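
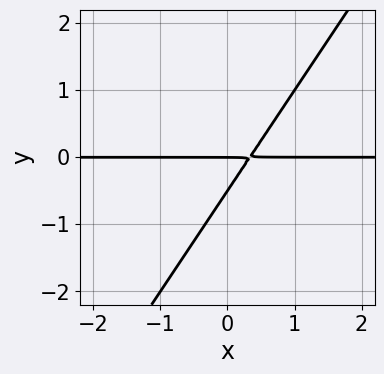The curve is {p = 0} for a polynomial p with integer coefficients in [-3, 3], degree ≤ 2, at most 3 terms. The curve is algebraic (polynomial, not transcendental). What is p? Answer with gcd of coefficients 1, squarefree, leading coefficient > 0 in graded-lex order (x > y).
1. deg p = 2. The shape is more complex than any degree-1 curve.
2. Checking where it meets the axes: it crosses the y-axis at the gridline y = 0; the visible x-axis segment lies entirely on the curve.
3. The integer polynomial consistent with all of this is the stated p.

3*x*y - 2*y^2 - y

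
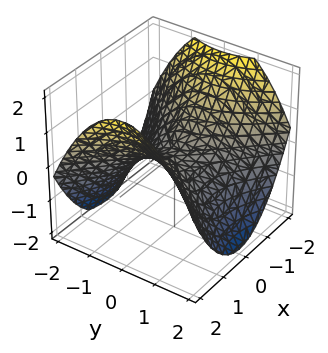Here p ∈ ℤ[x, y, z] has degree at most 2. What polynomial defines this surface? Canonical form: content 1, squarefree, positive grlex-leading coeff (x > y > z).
First, deg p = 2. A hyperbolic paraboloid; a quadric.
Next, symmetries: it's symmetric under y → −y, forcing even powers of y; it's symmetric under x → −x, forcing even powers of x.
Next, from the visible intercepts: one z-axis crossing is at z = 0; it meets the y-axis at y = 0 (among the integer gridlines); it crosses the x-axis at the gridline x = 0.
Finally, the integer polynomial consistent with all of this is the stated p.

x^2 - y^2 - 2*z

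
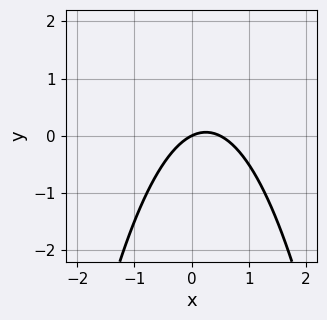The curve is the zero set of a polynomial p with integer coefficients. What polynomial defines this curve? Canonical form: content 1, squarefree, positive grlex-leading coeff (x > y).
2*x^2 - x + 2*y

First, degree: a generic line meets the curve in up to 2 points, so deg p = 2.
Then, from the axis intercepts and sections: it meets the x-axis at x = 0 (among the integer gridlines); one y-axis crossing is at y = 0.
Finally, the integer polynomial consistent with all of this is the stated p.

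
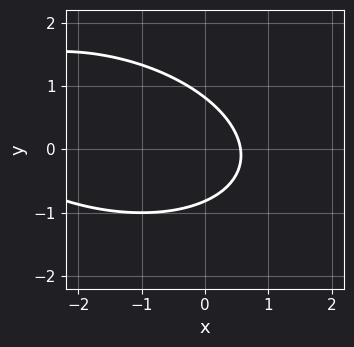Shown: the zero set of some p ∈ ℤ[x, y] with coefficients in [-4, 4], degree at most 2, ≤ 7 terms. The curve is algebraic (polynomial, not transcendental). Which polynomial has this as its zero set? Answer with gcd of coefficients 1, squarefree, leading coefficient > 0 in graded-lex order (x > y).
x^2 + x*y + 3*y^2 + 3*x - 2

First, deg p = 2. The shape is more complex than any degree-1 curve.
Finally, the integer polynomial consistent with all of this is the stated p.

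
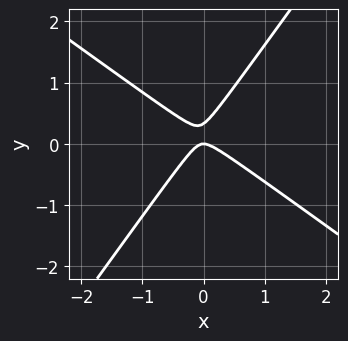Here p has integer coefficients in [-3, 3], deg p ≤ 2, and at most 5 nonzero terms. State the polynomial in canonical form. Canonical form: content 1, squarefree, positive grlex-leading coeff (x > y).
The degree is 2 — no degree-1 curve has this shape.
From the axis intercepts and sections: it crosses the y-axis at the gridline y = 0; it meets the x-axis at x = 0 (among the integer gridlines).
Putting this together gives p.

3*x^2 + 2*x*y - 3*y^2 + y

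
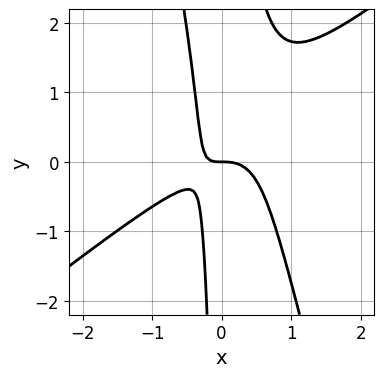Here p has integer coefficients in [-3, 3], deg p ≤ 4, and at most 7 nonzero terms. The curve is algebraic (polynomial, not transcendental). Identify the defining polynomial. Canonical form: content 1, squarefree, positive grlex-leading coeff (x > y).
3*x^3 - 3*x^2*y - x*y^2 + 2*x*y + y

1. deg p = 3. The shape is more complex than any degree-2 curve.
2. Checking where it meets the axes: it meets the x-axis at x = 0 (among the integer gridlines); it meets the y-axis at y = 0 (among the integer gridlines).
3. These observations pin down the coefficients.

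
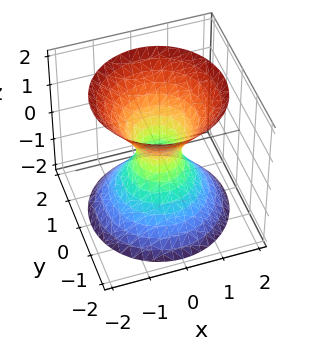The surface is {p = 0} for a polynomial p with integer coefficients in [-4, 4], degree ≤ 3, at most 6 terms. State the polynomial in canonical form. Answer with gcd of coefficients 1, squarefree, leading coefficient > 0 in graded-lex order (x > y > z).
First, degree: an hourglass — one-sheet hyperboloid; a quadric, so deg p = 2.
Next, symmetries: mirror symmetry z ↦ −z ⇒ only even powers of z; the surface is invariant under rotation about z: p = q(x² + y², z).
Next, checking where it meets the axes: no z-intercept at any integer in the box; a circular section at z = -1 has radius exactly 1.
Finally, solving for integer coefficients yields p as stated.

3*x^2 + 3*y^2 - 2*z^2 - 1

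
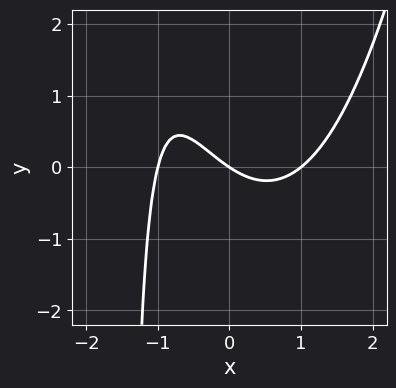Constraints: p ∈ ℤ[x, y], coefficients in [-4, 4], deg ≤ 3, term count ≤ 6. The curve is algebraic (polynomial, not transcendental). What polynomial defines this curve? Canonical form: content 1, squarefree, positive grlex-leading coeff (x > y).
2*x^3 - 2*x*y - 2*x - 3*y

The degree is 3 — the shape is more complex than any degree-2 curve.
Reading off the gridlines: among the integer gridlines, it crosses the x-axis at x ∈ {-1, 0, 1}; it meets the y-axis at y = 0 (among the integer gridlines).
Together with the visible shape, these determine p as stated.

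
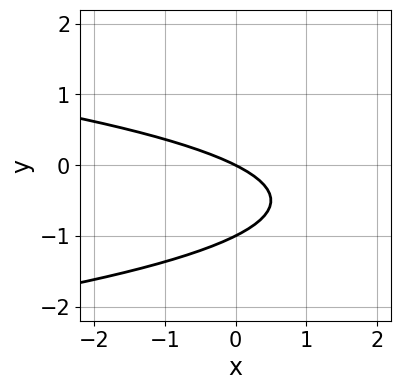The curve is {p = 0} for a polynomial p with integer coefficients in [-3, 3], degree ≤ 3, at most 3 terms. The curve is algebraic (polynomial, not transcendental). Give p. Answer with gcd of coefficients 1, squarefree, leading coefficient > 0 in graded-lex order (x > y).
The degree is 2 — no degree-1 curve has this shape.
Observable constraints: one x-axis crossing is at x = 0; the y-axis gridline crossings are at y ∈ {-1, 0}.
Assembling these constraints gives the stated polynomial.

2*y^2 + x + 2*y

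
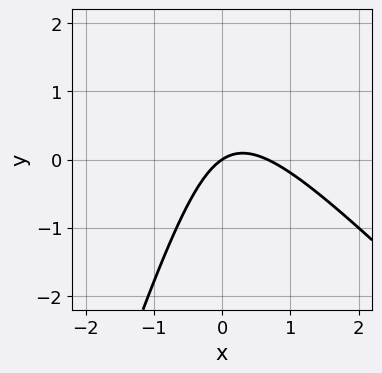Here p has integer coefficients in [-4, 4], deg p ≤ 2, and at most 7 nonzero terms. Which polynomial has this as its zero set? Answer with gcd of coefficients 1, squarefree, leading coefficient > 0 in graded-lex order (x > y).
3*x^2 + 2*x*y - y^2 - 2*x + 3*y

(a) The degree is 2 — no degree-1 curve has this shape.
(b) From the axis intercepts and sections: it crosses the x-axis at the gridline x = 0; it crosses the y-axis at the gridline y = 0.
(c) The integer polynomial consistent with all of this is the stated p.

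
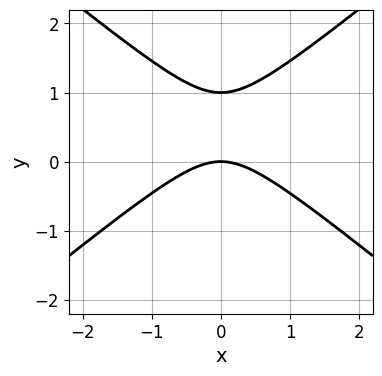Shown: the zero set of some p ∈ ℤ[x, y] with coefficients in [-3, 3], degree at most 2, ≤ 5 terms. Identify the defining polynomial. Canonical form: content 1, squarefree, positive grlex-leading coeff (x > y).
1. deg p = 2.
2. Symmetries: mirror symmetry x ↦ −x ⇒ only even powers of x.
3. Checking where it meets the axes: it meets the x-axis at x = 0 (among the integer gridlines); the y-axis gridline crossings are at y ∈ {0, 1}.
4. These observations pin down the coefficients.

2*x^2 - 3*y^2 + 3*y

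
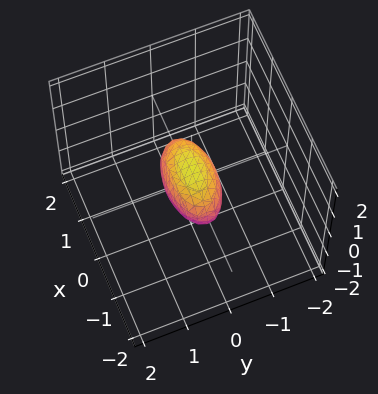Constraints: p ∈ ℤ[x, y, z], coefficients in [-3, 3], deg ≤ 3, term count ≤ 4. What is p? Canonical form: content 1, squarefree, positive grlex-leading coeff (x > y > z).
x^2 + 3*y^2 + 2*z^2 - 1

Degree: a closed, bounded, convex surface; a quadric, so deg p = 2.
Symmetries: it's symmetric under y → −y, forcing even powers of y; mirror symmetry z ↦ −z ⇒ only even powers of z; mirror symmetry x ↦ −x ⇒ only even powers of x.
Against the integer gridlines: among the integer gridlines, it crosses the x-axis at x ∈ {-1, 1}.
Solving for integer coefficients yields p as stated.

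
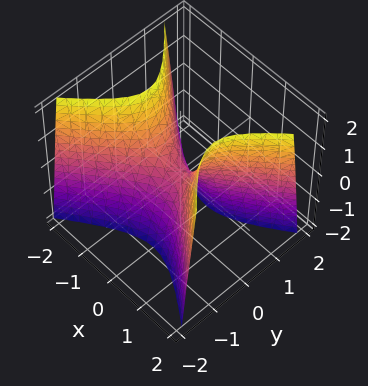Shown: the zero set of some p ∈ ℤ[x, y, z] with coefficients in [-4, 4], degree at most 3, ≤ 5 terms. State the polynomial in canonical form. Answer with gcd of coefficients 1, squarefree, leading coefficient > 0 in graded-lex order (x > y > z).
2*x^2 - 3*y^2 - z

First, degree: a saddle surface; a quadric, so deg p = 2.
Then, symmetries: it's symmetric under x → −x, forcing even powers of x; mirror symmetry y ↦ −y ⇒ only even powers of y.
Then, from the axis intercepts and sections: it crosses the z-axis at the gridline z = 0; it meets the y-axis at y = 0 (among the integer gridlines).
Finally, fitting integer coefficients to these (and the overall shape) gives p.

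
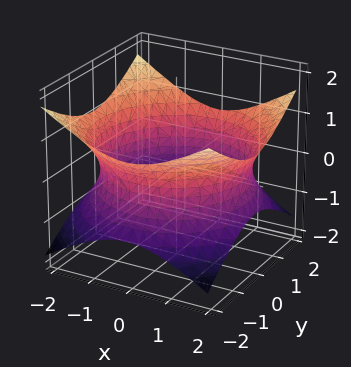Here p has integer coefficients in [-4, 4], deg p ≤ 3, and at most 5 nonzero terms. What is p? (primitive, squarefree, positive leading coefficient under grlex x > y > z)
(a) deg p = 2.
(b) Symmetries: mirror symmetry z ↦ −z ⇒ only even powers of z; every cross-section ⟂ z is a circle, so x, y appear only via x² + y².
(c) Checking where it meets the axes: it misses every integer gridline on the z-axis; a circular section at z = 0 has radius between 1 and 2.
(d) These observations pin down the coefficients.

x^2 + y^2 - 2*z^2 - 3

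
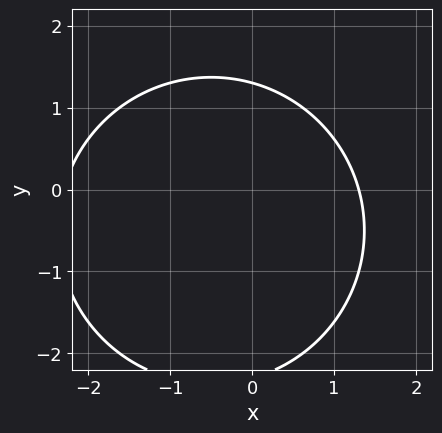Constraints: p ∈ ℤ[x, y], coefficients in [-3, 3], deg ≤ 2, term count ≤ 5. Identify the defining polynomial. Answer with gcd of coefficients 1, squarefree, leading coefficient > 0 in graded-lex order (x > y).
deg p = 2. No degree-1 curve has this shape.
Solving for integer coefficients yields p as stated.

x^2 + y^2 + x + y - 3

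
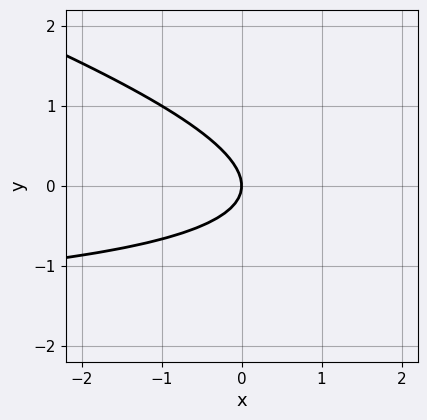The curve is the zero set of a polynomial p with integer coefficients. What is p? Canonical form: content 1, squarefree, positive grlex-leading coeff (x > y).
1. deg p = 2.
2. Observable constraints: it meets the y-axis at y = 0 (among the integer gridlines); one x-axis crossing is at x = 0.
3. Solving for integer coefficients yields p as stated.

x*y + 3*y^2 + 2*x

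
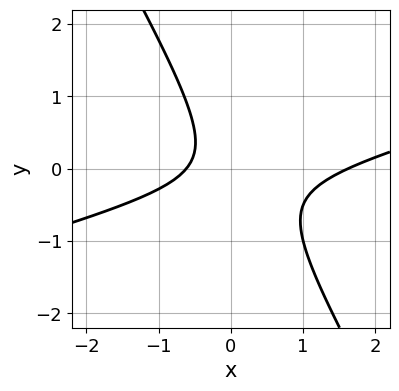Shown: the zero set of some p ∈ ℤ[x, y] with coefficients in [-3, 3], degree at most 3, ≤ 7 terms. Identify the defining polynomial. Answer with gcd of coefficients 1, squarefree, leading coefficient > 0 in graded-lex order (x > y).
x^2 - 3*x*y - 2*y^2 - x - 1

(a) Degree: no degree-1 curve has this shape, so deg p = 2.
(b) Checking where it meets the axes: the curve avoids every integer y-axis point in the box.
(c) Fitting integer coefficients to these (and the overall shape) gives p.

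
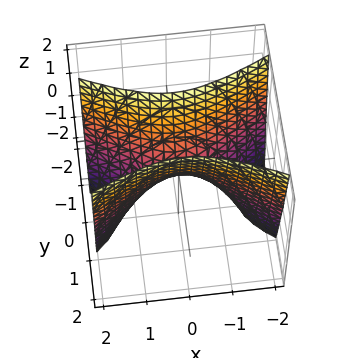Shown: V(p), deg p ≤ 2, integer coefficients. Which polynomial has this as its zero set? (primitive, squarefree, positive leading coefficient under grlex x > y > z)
x^2 - 3*y^2 + z

(a) Degree: a hyperbolic paraboloid; a quadric, so deg p = 2.
(b) Symmetries: it's symmetric under x → −x, forcing even powers of x; the y ↦ −y reflection is a symmetry, so y appears only in even powers.
(c) Reading off the gridlines: one x-axis crossing is at x = 0; it crosses the y-axis at the gridline y = 0.
(d) These observations pin down the coefficients.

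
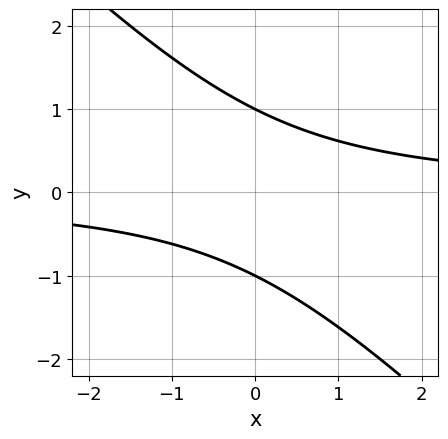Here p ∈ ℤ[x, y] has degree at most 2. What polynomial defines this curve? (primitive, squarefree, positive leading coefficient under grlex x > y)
x*y + y^2 - 1

First, deg p = 2.
Next, from the visible intercepts: no x-intercept at any integer in the box; among the integer gridlines, it crosses the y-axis at y ∈ {-1, 1}.
Finally, fitting integer coefficients to these (and the overall shape) gives p.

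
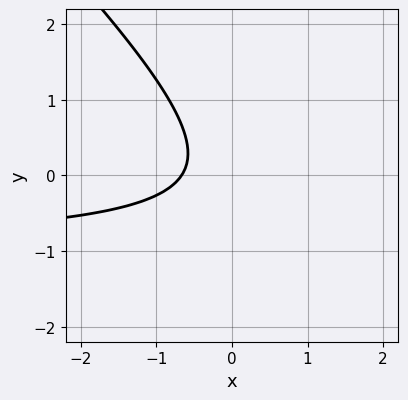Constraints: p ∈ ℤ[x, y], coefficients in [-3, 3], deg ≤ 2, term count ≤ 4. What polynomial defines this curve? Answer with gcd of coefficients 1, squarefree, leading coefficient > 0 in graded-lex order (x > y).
3*x*y + 3*y^2 + 3*x + 2

The degree is 2 — the shape is more complex than any degree-1 curve.
From the visible intercepts: it misses every integer gridline on the y-axis.
Solving for integer coefficients yields p as stated.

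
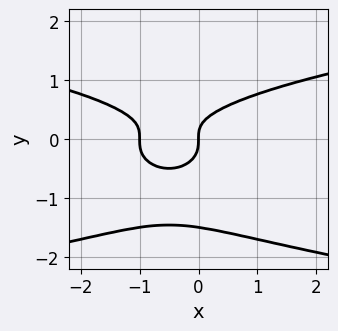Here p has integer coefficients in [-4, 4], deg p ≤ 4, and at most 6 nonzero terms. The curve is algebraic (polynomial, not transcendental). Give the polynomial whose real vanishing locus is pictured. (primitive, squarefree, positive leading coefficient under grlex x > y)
2*y^4 + 3*y^3 - x^2 - x

First, the degree is 4 — a generic line meets the curve in up to 4 points.
Next, observable constraints: it crosses the y-axis at the gridline y = 0; the x-axis gridline crossings are at x ∈ {-1, 0}.
Finally, fitting integer coefficients to these (and the overall shape) gives p.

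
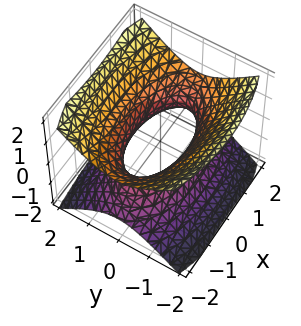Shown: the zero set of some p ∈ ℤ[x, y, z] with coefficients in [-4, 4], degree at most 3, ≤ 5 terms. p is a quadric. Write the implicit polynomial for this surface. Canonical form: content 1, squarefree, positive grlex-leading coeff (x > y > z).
x^2 + 3*y^2 - 3*z^2 - 2

(a) The degree is 2 — an hourglass — one-sheet hyperboloid; a quadric.
(b) Symmetries: the z ↦ −z reflection is a symmetry, so z appears only in even powers; it's symmetric under x → −x, forcing even powers of x; it's symmetric under y → −y, forcing even powers of y.
(c) Against the integer gridlines: no z-intercept at any integer in the box.
(d) These observations pin down the coefficients.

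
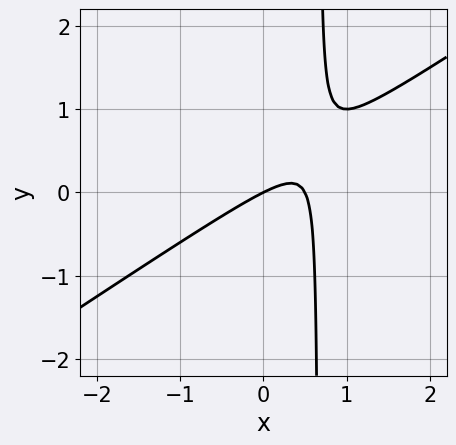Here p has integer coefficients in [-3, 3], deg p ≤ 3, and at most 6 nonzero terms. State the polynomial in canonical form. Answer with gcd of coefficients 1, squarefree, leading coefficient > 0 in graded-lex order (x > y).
2*x^2 - 3*x*y - x + 2*y

First, degree: no degree-1 curve has this shape, so deg p = 2.
Next, from the axis intercepts and sections: one y-axis crossing is at y = 0; it crosses the x-axis at the gridline x = 0.
Finally, these observations pin down the coefficients.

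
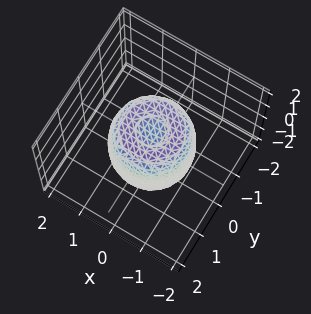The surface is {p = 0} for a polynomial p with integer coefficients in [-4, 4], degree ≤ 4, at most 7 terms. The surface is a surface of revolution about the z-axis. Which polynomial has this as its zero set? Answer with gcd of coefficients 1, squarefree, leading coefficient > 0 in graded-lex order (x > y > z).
2*x^4 + 4*x^2*y^2 + 2*y^4 - 2*x^2 - 2*y^2 + z^2 - 1

Degree: no degree-3 surface has this shape, so deg p = 4.
Symmetries: every cross-section ⟂ z is a circle, so x, y appear only via x² + y².
Reading off the gridlines: a circular section at z = 1 has radius exactly 1; the z-axis gridline crossings are at z ∈ {-1, 1}.
Solving for integer coefficients yields p as stated.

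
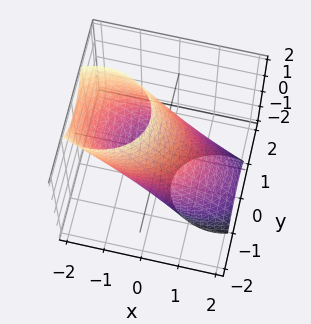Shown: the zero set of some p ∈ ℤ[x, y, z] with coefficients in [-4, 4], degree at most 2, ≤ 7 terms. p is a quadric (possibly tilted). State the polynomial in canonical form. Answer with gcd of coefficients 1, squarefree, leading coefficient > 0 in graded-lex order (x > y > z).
First, deg p = 2.
Next, checking where it meets the axes: the y-axis gridline crossings are at y ∈ {-1, 1}.
Finally, the integer polynomial consistent with all of this is the stated p.

2*x^2 + 3*x*z + 3*y^2 + z^2 - 3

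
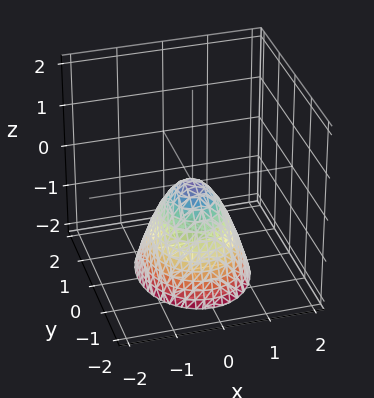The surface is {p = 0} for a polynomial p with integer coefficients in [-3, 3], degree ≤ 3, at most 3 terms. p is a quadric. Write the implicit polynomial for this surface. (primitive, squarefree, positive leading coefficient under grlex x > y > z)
(a) The degree is 2 — a single bowl opening along one axis; a quadric.
(b) Symmetries: the y ↦ −y reflection is a symmetry, so y appears only in even powers; it's symmetric under x → −x, forcing even powers of x.
(c) Against the integer gridlines: it meets the z-axis at z = 0 (among the integer gridlines); one y-axis crossing is at y = 0.
(d) Together with the visible shape, these determine p as stated.

3*x^2 + 2*y^2 + 2*z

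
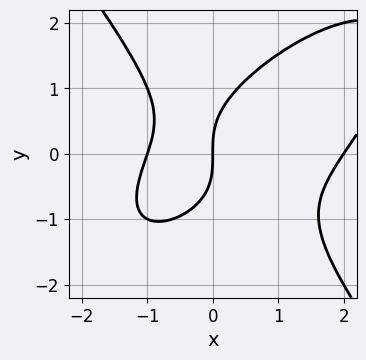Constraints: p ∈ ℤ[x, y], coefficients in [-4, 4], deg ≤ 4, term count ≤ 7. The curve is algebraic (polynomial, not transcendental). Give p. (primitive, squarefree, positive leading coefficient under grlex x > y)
First, degree: a generic line meets the curve in up to 3 points, so deg p = 3.
Next, checking where it meets the axes: one y-axis crossing is at y = 0; the x-axis gridline crossings are at x ∈ {-1, 0, 2}.
Finally, the integer polynomial consistent with all of this is the stated p.

x^3 - x^2*y + y^3 - x^2 - 2*x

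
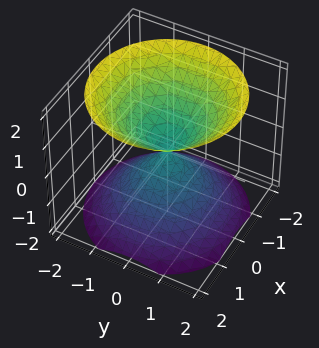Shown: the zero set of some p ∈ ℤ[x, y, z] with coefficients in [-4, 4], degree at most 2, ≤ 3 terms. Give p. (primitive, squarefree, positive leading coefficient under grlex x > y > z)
I count 2 distinct pieces.
The degree is 2 — a double cone through the origin; a quadric.
Symmetries: mirror symmetry z ↦ −z ⇒ only even powers of z; every cross-section ⟂ z is a circle, so x, y appear only via x² + y².
From the axis intercepts and sections: it meets the y-axis at y = 0 (among the integer gridlines); one z-axis crossing is at z = 0; it meets the x-axis at x = 0 (among the integer gridlines); a circular section at z = -1 has radius exactly 1.
These observations pin down the coefficients.

x^2 + y^2 - z^2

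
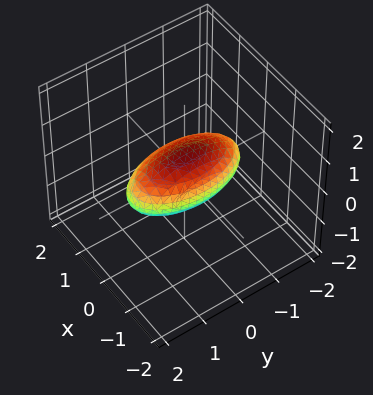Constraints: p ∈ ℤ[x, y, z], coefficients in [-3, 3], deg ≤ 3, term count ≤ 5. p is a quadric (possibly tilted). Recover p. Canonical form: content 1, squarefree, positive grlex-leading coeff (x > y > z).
First, the degree is 2 — the shape is more complex than any degree-1 surface.
Finally, solving for integer coefficients yields p as stated.

3*x^2 + x*z + y^2 + 3*z^2 - 2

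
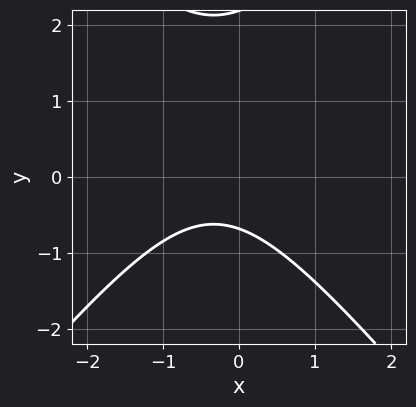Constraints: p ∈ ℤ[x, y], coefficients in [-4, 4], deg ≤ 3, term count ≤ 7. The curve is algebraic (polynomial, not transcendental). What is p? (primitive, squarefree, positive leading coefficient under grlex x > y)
First, degree: the shape is more complex than any degree-1 curve, so deg p = 2.
Next, from the visible intercepts: no x-intercept at any integer in the box.
Finally, matching integer coefficients to the picture gives p.

3*x^2 - 2*y^2 + 2*x + 3*y + 3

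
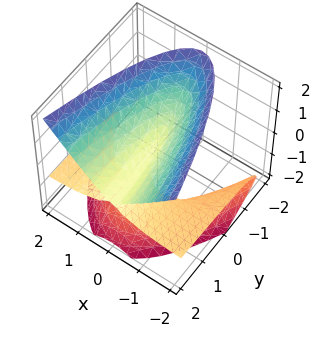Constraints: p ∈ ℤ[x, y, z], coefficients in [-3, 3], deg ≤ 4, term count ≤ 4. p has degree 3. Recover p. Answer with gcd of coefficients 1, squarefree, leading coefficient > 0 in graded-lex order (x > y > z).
The degree is 3 — a generic line meets the surface in up to 3 points.
Observable constraints: one x-axis crossing is at x = 0; the visible y-axis segment lies entirely on the surface.
Fitting integer coefficients to these (and the overall shape) gives p.

3*x^2*z - 2*y*z^2 - 2*z^3 + 2*x^2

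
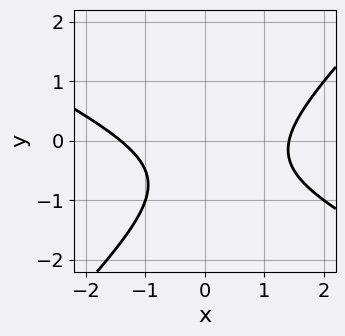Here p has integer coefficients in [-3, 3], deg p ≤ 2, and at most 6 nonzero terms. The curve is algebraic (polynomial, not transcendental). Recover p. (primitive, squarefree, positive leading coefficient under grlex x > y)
x^2 + x*y - 2*y^2 - 2*y - 2

(a) Degree: a generic line meets the curve in up to 2 points, so deg p = 2.
(b) Observable constraints: it misses every integer gridline on the y-axis.
(c) Matching integer coefficients to the picture gives p.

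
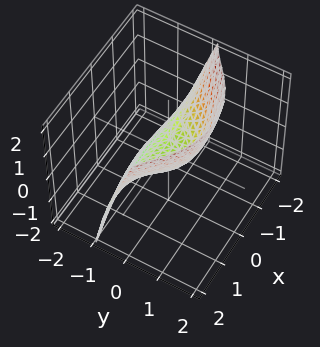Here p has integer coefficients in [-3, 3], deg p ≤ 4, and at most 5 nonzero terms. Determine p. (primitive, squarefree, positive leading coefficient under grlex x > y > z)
2*x^2*y + 3*y^3 + x^2 - 3*z

First, deg p = 3. A generic line meets the surface in up to 3 points.
Next, observable constraints: it meets the y-axis at y = 0 (among the integer gridlines); one x-axis crossing is at x = 0; one z-axis crossing is at z = 0.
Finally, solving for integer coefficients yields p as stated.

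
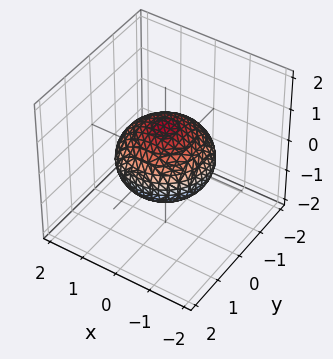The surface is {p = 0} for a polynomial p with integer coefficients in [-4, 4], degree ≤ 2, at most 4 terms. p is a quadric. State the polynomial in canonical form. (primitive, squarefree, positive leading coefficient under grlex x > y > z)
2*x^2 + 2*y^2 + 3*z^2 - 3

(a) The degree is 2 — bounded and convex; a quadric.
(b) By symmetry, the surface is invariant under rotation about z: p = q(x² + y², z); mirror symmetry z ↦ −z ⇒ only even powers of z.
(c) From the axis intercepts and sections: a circular section at z = 0 has radius between 1 and 2; the z-axis gridline crossings are at z ∈ {-1, 1}.
(d) Solving for integer coefficients yields p as stated.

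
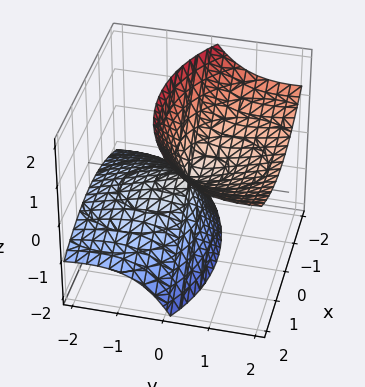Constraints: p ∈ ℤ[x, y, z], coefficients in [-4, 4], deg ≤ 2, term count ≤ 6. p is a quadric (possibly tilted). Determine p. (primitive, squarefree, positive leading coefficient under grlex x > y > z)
First, the degree is 2 — the shape is more complex than any degree-1 surface.
Next, against the integer gridlines: it crosses the z-axis at the gridline z = 0; it meets the x-axis at x = 0 (among the integer gridlines); it meets the y-axis at y = 0 (among the integer gridlines).
Finally, matching integer coefficients to the picture gives p.

x^2 + y^2 - 3*y*z - z^2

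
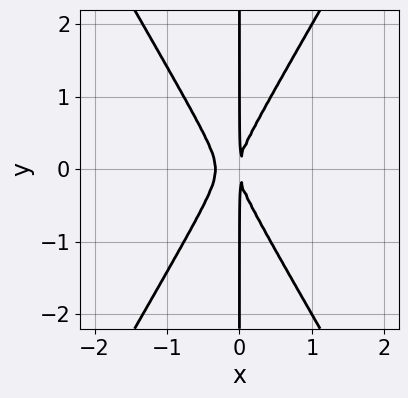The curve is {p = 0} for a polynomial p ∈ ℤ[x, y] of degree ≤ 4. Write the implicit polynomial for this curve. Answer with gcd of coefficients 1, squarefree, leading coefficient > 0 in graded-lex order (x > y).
3*x^3 - x*y^2 + x^2

1. deg p = 3. The shape is more complex than any degree-2 curve.
2. Symmetries: the y ↦ −y reflection is a symmetry, so y appears only in even powers.
3. Checking where it meets the axes: the visible y-axis segment lies entirely on the curve.
4. The integer polynomial consistent with all of this is the stated p.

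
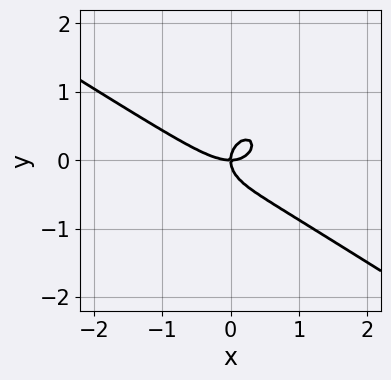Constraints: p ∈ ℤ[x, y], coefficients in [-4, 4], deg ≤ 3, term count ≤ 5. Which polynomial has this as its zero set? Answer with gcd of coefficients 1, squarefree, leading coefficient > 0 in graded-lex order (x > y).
Degree: the shape is more complex than any degree-2 curve, so deg p = 3.
Reading off the gridlines: it meets the x-axis at x = 0 (among the integer gridlines); it meets the y-axis at y = 0 (among the integer gridlines).
Assembling these constraints gives the stated polynomial.

2*x^3 + 2*x^2*y + 3*y^3 - 2*x*y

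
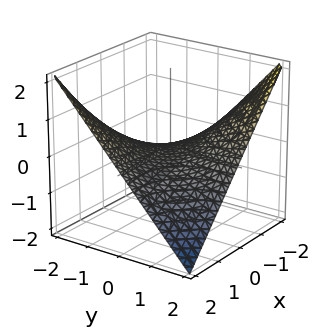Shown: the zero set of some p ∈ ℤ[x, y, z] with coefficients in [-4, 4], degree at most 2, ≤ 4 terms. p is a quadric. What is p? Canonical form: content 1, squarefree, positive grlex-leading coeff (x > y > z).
x*y + 2*z

Degree: a hyperbolic paraboloid; a quadric, so deg p = 2.
Against the integer gridlines: it meets the z-axis at z = 0 (among the integer gridlines); every point of the y-axis in the box is on the surface; the visible x-axis segment lies entirely on the surface.
Solving for integer coefficients yields p as stated.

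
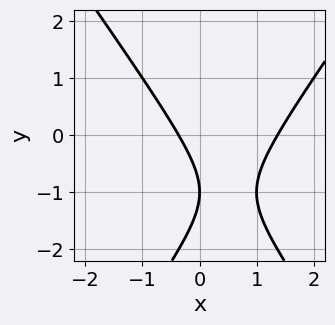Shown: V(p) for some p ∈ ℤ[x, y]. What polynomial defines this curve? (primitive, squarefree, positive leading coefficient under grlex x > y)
2*x^2 - y^2 - 2*x - 2*y - 1

The degree is 2 — no degree-1 curve has this shape.
Checking where it meets the axes: it meets the y-axis at y = -1 (among the integer gridlines).
Matching integer coefficients to the picture gives p.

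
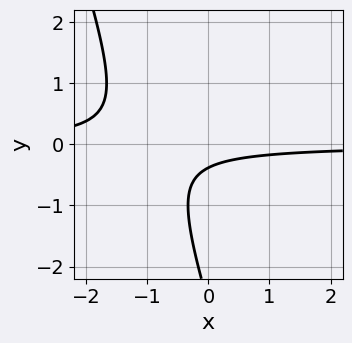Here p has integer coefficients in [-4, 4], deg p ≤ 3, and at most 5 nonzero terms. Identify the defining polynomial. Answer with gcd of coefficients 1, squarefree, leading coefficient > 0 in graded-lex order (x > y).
First, degree: no degree-1 curve has this shape, so deg p = 2.
Next, against the integer gridlines: the curve avoids every integer x-axis point in the box.
Finally, matching integer coefficients to the picture gives p.

3*x*y + y^2 + 3*y + 1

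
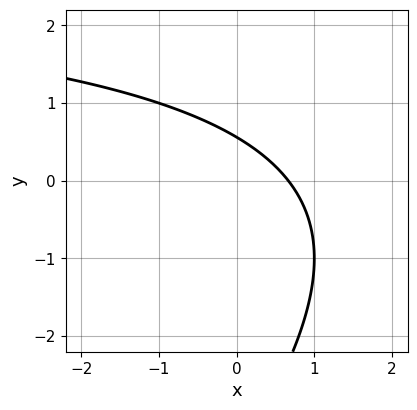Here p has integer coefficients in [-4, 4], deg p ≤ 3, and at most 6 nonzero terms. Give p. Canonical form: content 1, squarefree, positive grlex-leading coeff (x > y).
x*y - y^2 - 3*x - 3*y + 2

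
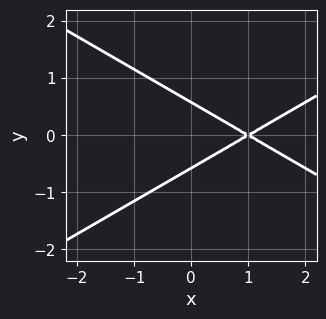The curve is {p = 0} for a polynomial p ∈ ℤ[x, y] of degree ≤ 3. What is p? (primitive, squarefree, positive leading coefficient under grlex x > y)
First, deg p = 2.
Then, symmetries: the y ↦ −y reflection is a symmetry, so y appears only in even powers.
Then, from the axis intercepts and sections: one x-axis crossing is at x = 1.
Finally, the integer polynomial consistent with all of this is the stated p.

x^2 - 3*y^2 - 2*x + 1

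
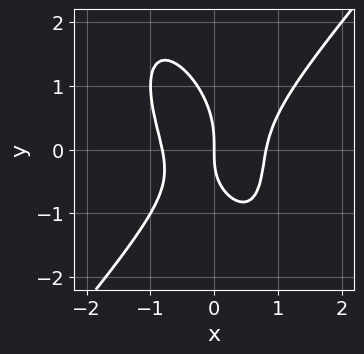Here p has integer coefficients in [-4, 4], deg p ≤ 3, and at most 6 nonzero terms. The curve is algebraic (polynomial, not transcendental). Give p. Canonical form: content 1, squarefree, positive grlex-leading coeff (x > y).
3*x^3 - x*y^2 - y^3 - x*y - 2*x

1. deg p = 3. The shape is more complex than any degree-2 curve.
2. From the axis intercepts and sections: it meets the x-axis at x = 0 (among the integer gridlines); one y-axis crossing is at y = 0.
3. These observations pin down the coefficients.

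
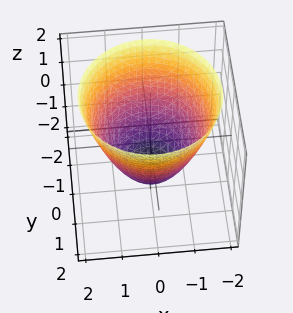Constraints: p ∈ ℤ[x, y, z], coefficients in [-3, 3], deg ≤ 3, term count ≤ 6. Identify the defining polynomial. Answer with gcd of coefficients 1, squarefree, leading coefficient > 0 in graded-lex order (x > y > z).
First, the degree is 2 — no degree-1 surface has this shape.
Next, symmetries: rotational symmetry about the z-axis ⇒ p depends on x, y only through x² + y².
Then, reading off the gridlines: a circular section at z = 0 has radius between 1 and 2.
Finally, putting this together gives p.

2*x^2 + 2*y^2 - 2*z - 3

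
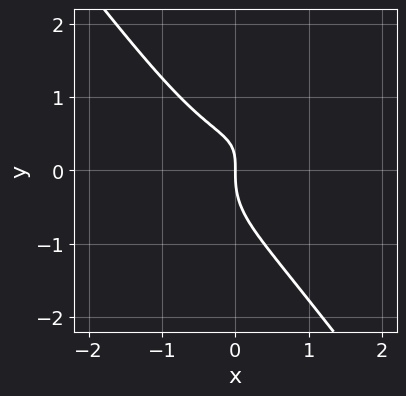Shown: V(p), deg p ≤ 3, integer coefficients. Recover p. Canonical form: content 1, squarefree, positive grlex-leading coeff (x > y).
1. deg p = 3. The shape is more complex than any degree-2 curve.
2. From the visible intercepts: it crosses the y-axis at the gridline y = 0; it meets the x-axis at x = 0 (among the integer gridlines).
3. The integer polynomial consistent with all of this is the stated p.

x^3 - x^2*y + y^3 - x*y + x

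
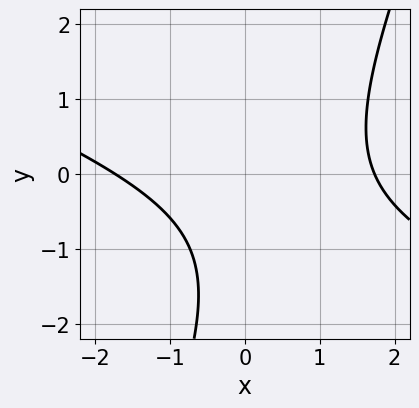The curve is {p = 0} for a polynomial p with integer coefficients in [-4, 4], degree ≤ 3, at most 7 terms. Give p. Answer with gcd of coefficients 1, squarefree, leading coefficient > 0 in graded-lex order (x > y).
x^2 + 2*x*y - y^2 - 2*y - 3

1. Degree: no degree-1 curve has this shape, so deg p = 2.
2. Against the integer gridlines: it misses every integer gridline on the y-axis.
3. Matching integer coefficients to the picture gives p.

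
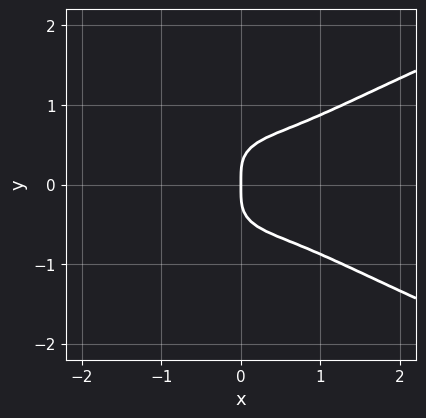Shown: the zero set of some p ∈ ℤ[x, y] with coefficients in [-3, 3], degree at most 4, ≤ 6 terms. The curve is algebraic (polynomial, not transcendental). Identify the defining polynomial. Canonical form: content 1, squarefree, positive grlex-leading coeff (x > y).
3*y^4 - x^3 - x*y^2 + x^2 - x

Degree: no degree-3 curve has this shape, so deg p = 4.
Symmetries: the y ↦ −y reflection is a symmetry, so y appears only in even powers.
Against the integer gridlines: one x-axis crossing is at x = 0; it meets the y-axis at y = 0 (among the integer gridlines).
Matching integer coefficients to the picture gives p.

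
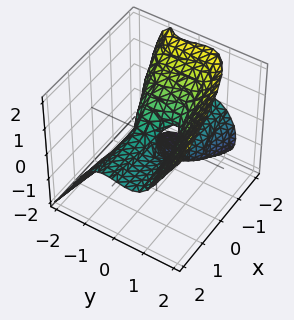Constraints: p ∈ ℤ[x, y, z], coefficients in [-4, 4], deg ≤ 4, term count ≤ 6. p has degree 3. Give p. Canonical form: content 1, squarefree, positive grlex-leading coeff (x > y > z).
First, degree: no degree-2 surface has this shape, so deg p = 3.
Then, observable constraints: one z-axis crossing is at z = 0; one y-axis crossing is at y = 0.
Finally, together with the visible shape, these determine p as stated. Check: (-1, 0, 0) on the x-axis lies on the surface, and p(-1, 0, 0) = 0. ✓

2*y^3 - z^3 - 2*x*z - y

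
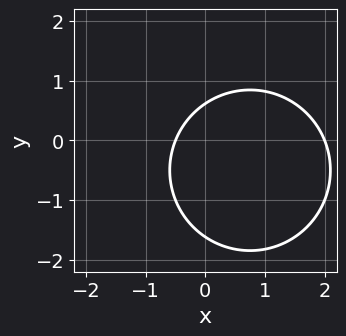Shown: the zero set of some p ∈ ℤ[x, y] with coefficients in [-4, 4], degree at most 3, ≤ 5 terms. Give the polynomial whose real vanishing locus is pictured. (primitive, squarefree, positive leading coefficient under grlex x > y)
First, the degree is 2 — a generic line meets the curve in up to 2 points.
Then, checking where it meets the axes: it crosses the x-axis at the gridline x = 2.
Finally, putting this together gives p.

2*x^2 + 2*y^2 - 3*x + 2*y - 2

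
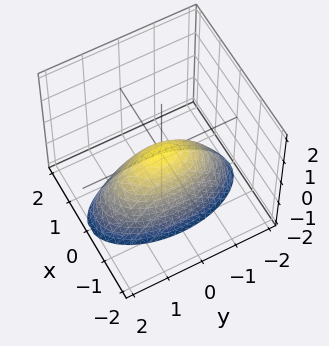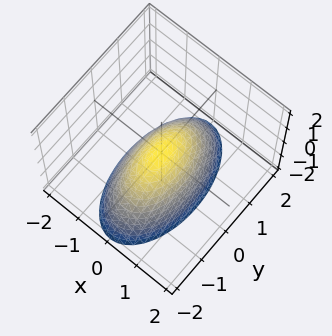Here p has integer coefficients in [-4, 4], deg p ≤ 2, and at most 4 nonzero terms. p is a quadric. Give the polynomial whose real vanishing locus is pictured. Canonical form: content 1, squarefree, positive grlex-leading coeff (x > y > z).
1. The degree is 2 — a single bowl opening along one axis; a quadric.
2. Symmetries: the y ↦ −y reflection is a symmetry, so y appears only in even powers; it's symmetric under x → −x, forcing even powers of x.
3. Against the integer gridlines: it meets the x-axis at x = 0 (among the integer gridlines); it crosses the y-axis at the gridline y = 0.
4. Matching integer coefficients to the picture gives p.

3*x^2 + y^2 + 2*z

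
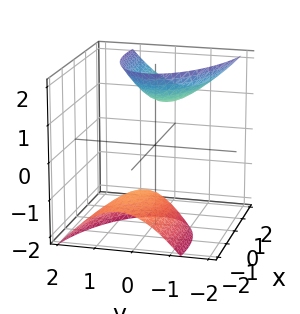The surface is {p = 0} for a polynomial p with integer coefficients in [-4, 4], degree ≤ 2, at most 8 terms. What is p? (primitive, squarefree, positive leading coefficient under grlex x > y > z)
x^2 + x*y - 2*x*z + 3*y^2 - z^2 + 2

1. There are 2 components.
2. Degree: a generic line meets the surface in up to 2 points, so deg p = 2.
3. From the axis intercepts and sections: the surface avoids every integer y-axis point in the box; no x-intercept at any integer in the box.
4. Together with the visible shape, these determine p as stated.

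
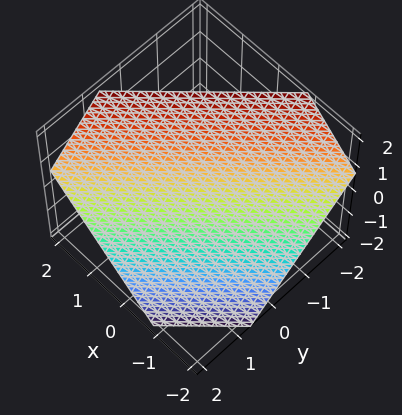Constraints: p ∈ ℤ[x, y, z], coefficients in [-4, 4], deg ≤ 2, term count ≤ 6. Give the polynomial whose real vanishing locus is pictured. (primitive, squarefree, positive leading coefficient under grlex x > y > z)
3*x - 3*y - 3*z + 2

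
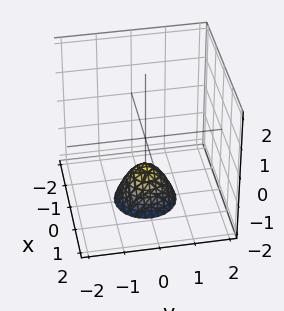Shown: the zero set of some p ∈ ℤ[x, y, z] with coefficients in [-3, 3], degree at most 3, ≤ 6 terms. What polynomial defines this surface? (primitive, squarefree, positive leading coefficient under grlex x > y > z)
3*x^2 + 3*y^2 + 2*z + 2

1. The degree is 2 — the shape is more complex than any degree-1 surface.
2. By symmetry, the z-axis is an axis of rotation, so x and y enter only as x² + y².
3. Reading off the gridlines: the surface avoids every integer x-axis point in the box; it meets the z-axis at z = -1 (among the integer gridlines); a circular section at z = -2 has radius between 0 and 1.
4. Fitting integer coefficients to these (and the overall shape) gives p.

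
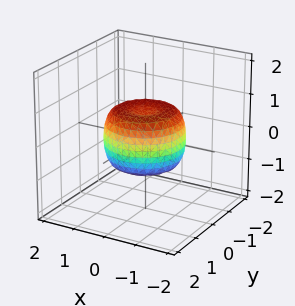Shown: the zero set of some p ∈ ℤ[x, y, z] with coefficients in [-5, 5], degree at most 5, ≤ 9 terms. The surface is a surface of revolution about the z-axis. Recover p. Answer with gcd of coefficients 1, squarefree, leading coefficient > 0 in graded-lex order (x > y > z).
The degree is 4 — the shape is more complex than any degree-3 surface.
Symmetry: the surface is invariant under rotation about z: p = q(x² + y², z).
Checking where it meets the axes: a circular section at z = 0 has radius between 1 and 2.
Matching integer coefficients to the picture gives p.

2*x^4 + 4*x^2*y^2 + 2*y^4 - 2*x^2 - 2*y^2 + 2*z^2 - 1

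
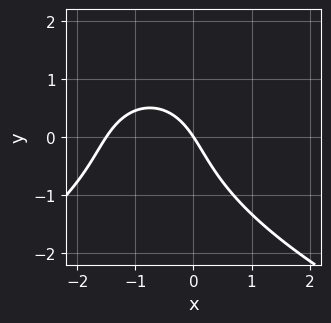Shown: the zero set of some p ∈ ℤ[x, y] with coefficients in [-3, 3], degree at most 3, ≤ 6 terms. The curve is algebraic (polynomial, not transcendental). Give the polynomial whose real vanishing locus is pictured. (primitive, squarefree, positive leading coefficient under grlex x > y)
y^3 + 2*x^2 + 3*x + 2*y

1. deg p = 3.
2. From the axis intercepts and sections: one y-axis crossing is at y = 0; it crosses the x-axis at the gridline x = 0.
3. Solving for integer coefficients yields p as stated.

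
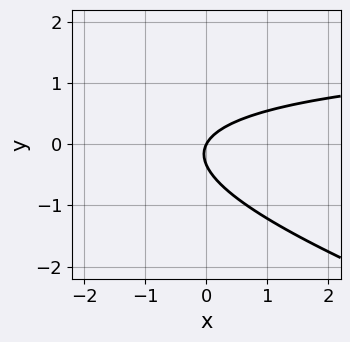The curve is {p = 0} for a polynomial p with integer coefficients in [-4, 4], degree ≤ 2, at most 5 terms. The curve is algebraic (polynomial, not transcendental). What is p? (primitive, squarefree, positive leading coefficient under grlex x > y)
x*y + 3*y^2 - 2*x + y

First, the degree is 2 — the shape is more complex than any degree-1 curve.
Next, from the axis intercepts and sections: it crosses the y-axis at the gridline y = 0; one x-axis crossing is at x = 0.
Finally, solving for integer coefficients yields p as stated.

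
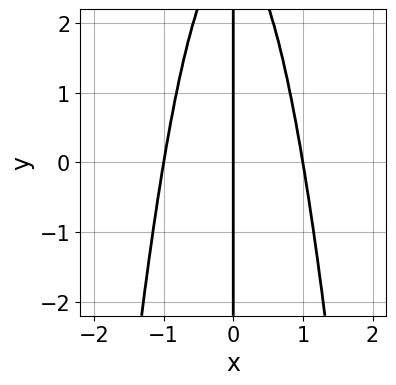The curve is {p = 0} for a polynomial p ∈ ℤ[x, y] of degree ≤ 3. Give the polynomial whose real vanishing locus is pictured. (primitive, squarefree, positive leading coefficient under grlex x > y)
3*x^3 + x*y - 3*x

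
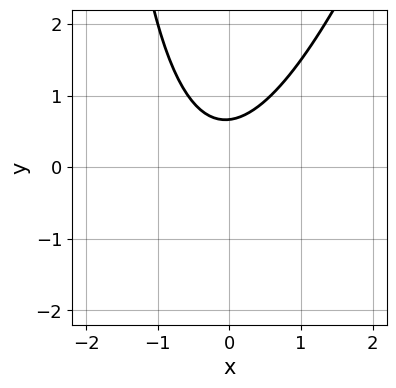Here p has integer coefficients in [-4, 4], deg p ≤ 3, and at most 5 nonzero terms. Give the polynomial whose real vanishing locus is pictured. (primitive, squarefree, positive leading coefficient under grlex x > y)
(a) Degree: a generic line meets the curve in up to 2 points, so deg p = 2.
(b) Observable constraints: it misses every integer gridline on the x-axis.
(c) Solving for integer coefficients yields p as stated.

3*x^2 - x*y + x - 3*y + 2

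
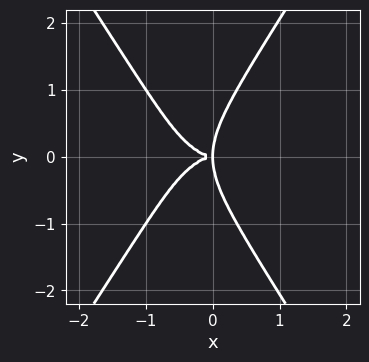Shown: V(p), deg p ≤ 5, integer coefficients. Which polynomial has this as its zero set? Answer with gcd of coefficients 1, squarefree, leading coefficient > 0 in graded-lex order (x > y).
x^4 + 2*x^2*y^2 - y^4 + 2*x*y^2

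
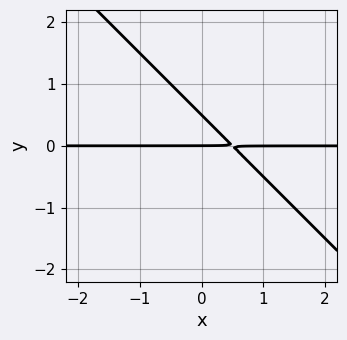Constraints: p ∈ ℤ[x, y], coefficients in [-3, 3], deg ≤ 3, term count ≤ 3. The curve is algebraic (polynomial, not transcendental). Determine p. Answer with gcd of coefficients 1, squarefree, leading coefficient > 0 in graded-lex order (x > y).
2*x*y + 2*y^2 - y

(a) Degree: the shape is more complex than any degree-1 curve, so deg p = 2.
(b) Against the integer gridlines: it meets the y-axis at y = 0 (among the integer gridlines); every point of the x-axis in the box is on the curve.
(c) Matching integer coefficients to the picture gives p.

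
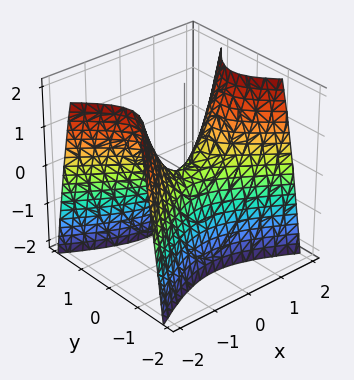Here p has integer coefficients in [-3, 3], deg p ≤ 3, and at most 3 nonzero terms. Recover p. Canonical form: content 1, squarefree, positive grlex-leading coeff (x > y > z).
1. deg p = 2.
2. Symmetries: the y ↦ −y reflection is a symmetry, so y appears only in even powers; the x ↦ −x reflection is a symmetry, so x appears only in even powers.
3. Observable constraints: it meets the z-axis at z = 0 (among the integer gridlines); one y-axis crossing is at y = 0; one x-axis crossing is at x = 0.
4. The integer polynomial consistent with all of this is the stated p.

x^2 - 2*y^2 - z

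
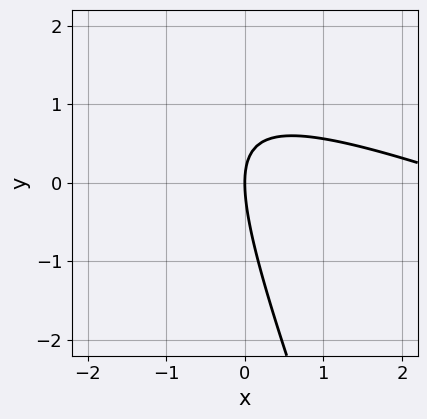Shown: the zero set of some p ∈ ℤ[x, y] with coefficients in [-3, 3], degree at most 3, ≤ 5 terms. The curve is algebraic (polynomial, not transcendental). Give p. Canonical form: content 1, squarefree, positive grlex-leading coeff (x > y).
First, deg p = 2. A generic line meets the curve in up to 2 points.
Then, observable constraints: it crosses the x-axis at the gridline x = 0; it crosses the y-axis at the gridline y = 0.
Finally, together with the visible shape, these determine p as stated.

x^2 + 3*x*y + y^2 - 3*x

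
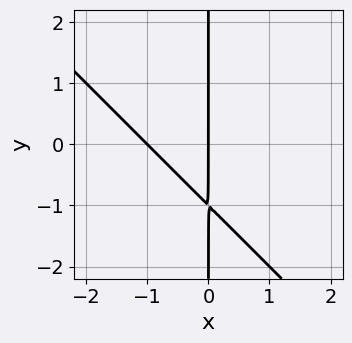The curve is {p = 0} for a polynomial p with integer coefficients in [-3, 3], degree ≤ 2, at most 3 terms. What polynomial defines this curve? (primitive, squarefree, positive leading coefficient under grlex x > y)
deg p = 2.
Checking where it meets the axes: the x-axis gridline crossings are at x ∈ {-1, 0}; every point of the y-axis in the box is on the curve.
These observations pin down the coefficients.

x^2 + x*y + x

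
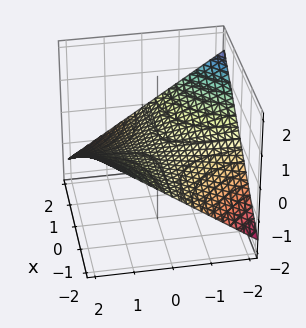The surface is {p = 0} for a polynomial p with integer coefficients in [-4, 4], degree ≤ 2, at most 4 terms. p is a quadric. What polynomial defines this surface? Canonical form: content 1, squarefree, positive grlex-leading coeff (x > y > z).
(a) The degree is 2 — a saddle surface; a quadric.
(b) From the axis intercepts and sections: one z-axis crossing is at z = 0; the visible x-axis segment lies entirely on the surface; every point of the y-axis in the box is on the surface.
(c) The integer polynomial consistent with all of this is the stated p.

x*y + 3*z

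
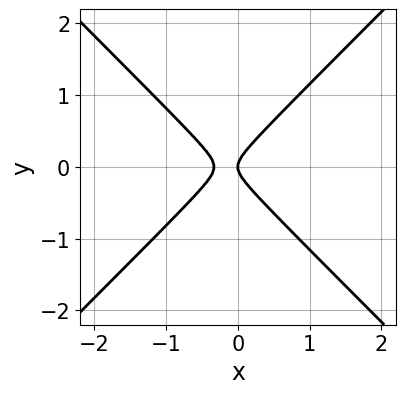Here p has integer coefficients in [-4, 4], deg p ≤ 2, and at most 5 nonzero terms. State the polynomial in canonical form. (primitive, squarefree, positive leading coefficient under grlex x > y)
(a) Degree: the shape is more complex than any degree-1 curve, so deg p = 2.
(b) Symmetries: it's symmetric under y → −y, forcing even powers of y.
(c) Against the integer gridlines: it meets the y-axis at y = 0 (among the integer gridlines); it crosses the x-axis at the gridline x = 0.
(d) Together with the visible shape, these determine p as stated.

3*x^2 - 3*y^2 + x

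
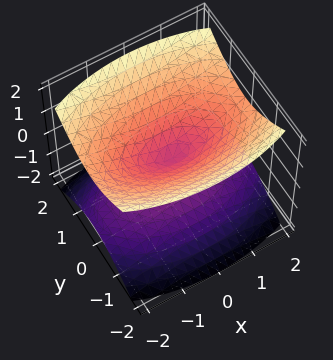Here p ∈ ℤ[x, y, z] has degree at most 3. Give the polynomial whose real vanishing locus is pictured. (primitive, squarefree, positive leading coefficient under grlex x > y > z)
First, I count 2 distinct pieces.
Next, degree: a double cone through the origin; a quadric, so deg p = 2.
Next, symmetries: mirror symmetry z ↦ −z ⇒ only even powers of z; the x ↦ −x reflection is a symmetry, so x appears only in even powers; the y ↦ −y reflection is a symmetry, so y appears only in even powers.
Next, reading off the gridlines: it crosses the z-axis at the gridline z = 0; it meets the y-axis at y = 0 (among the integer gridlines).
Finally, these observations pin down the coefficients.

x^2 + 3*y^2 - 3*z^2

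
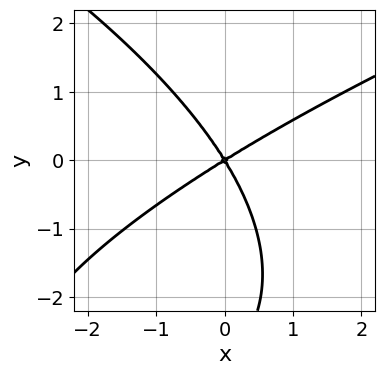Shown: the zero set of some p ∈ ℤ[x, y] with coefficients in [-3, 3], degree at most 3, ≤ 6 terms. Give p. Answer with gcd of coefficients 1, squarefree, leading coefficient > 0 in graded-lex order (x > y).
y^3 - 3*x^2 + 3*x*y + 3*y^2

First, deg p = 3. A generic line meets the curve in up to 3 points.
Then, observable constraints: it meets the x-axis at x = 0 (among the integer gridlines); it meets the y-axis at y = 0 (among the integer gridlines).
Finally, solving for integer coefficients yields p as stated.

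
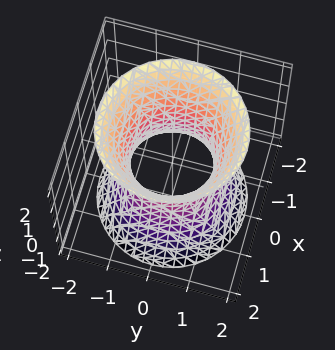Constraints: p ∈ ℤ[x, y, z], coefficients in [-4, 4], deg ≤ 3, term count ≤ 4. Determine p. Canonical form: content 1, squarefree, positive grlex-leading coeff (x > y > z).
(a) The degree is 2 — the shape is more complex than any degree-1 surface.
(b) Symmetries: the surface is invariant under rotation about z: p = q(x² + y², z).
(c) From the axis intercepts and sections: a circular section at z = 0 has radius exactly 1; the x-axis gridline crossings are at x ∈ {-1, 1}; among the integer gridlines, it crosses the y-axis at y ∈ {-1, 1}.
(d) The integer polynomial consistent with all of this is the stated p.

2*x^2 + 2*y^2 - z^2 - 2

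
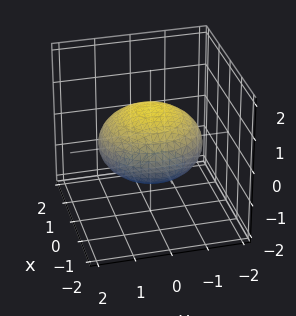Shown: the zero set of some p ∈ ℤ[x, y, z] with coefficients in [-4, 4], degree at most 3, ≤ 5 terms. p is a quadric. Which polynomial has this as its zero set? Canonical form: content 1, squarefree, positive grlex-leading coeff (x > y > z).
x^2 + y^2 + 2*z^2 - 2

deg p = 2.
Symmetry: the surface is invariant under rotation about z: p = q(x² + y², z); the z ↦ −z reflection is a symmetry, so z appears only in even powers.
Reading off the gridlines: a circular section at z = 0 has radius between 1 and 2; among the integer gridlines, it crosses the z-axis at z ∈ {-1, 1}.
Assembling these constraints gives the stated polynomial.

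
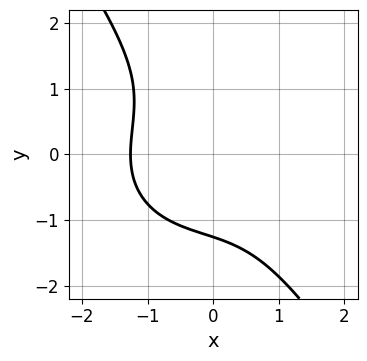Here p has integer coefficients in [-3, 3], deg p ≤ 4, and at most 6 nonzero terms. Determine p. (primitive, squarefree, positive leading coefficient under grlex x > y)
(a) The degree is 3 — the shape is more complex than any degree-2 curve.
(b) The integer polynomial consistent with all of this is the stated p.

x^3 + x*y^2 + y^3 + 2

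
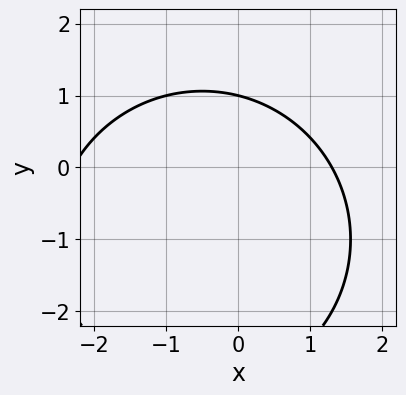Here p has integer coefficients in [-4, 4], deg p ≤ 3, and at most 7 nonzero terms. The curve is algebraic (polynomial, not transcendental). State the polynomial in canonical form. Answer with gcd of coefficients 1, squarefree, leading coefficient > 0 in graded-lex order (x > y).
1. deg p = 2.
2. Checking where it meets the axes: it meets the y-axis at y = 1 (among the integer gridlines).
3. Fitting integer coefficients to these (and the overall shape) gives p.

x^2 + y^2 + x + 2*y - 3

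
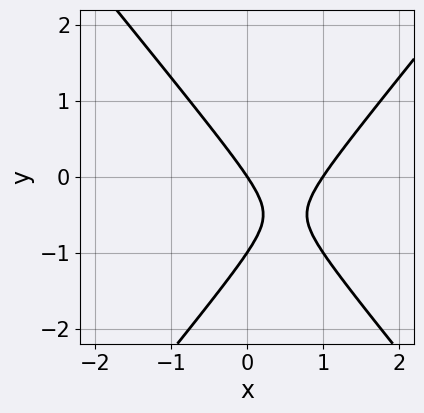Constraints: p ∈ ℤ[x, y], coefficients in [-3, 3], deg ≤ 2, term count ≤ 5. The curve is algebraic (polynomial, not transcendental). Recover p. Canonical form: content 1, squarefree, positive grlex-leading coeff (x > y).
3*x^2 - 2*y^2 - 3*x - 2*y

First, the degree is 2 — a generic line meets the curve in up to 2 points.
Next, from the visible intercepts: among the integer gridlines, it crosses the x-axis at x ∈ {0, 1}; the y-axis gridline crossings are at y ∈ {-1, 0}.
Finally, the integer polynomial consistent with all of this is the stated p.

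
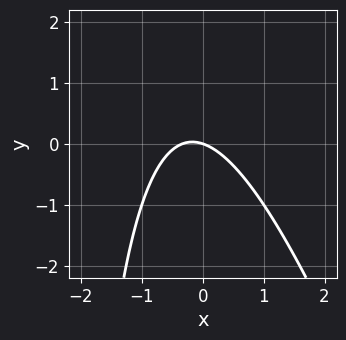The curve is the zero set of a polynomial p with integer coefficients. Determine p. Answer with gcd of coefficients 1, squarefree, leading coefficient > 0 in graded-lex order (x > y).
1. Degree: the shape is more complex than any degree-1 curve, so deg p = 2.
2. From the visible intercepts: it meets the y-axis at y = 0 (among the integer gridlines); it meets the x-axis at x = 0 (among the integer gridlines).
3. Assembling these constraints gives the stated polynomial.

3*x^2 + x*y + x + 3*y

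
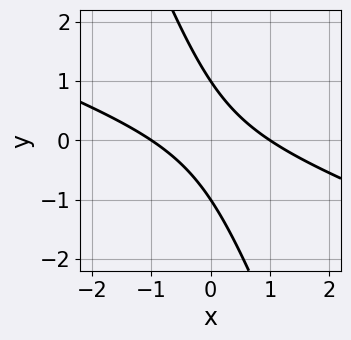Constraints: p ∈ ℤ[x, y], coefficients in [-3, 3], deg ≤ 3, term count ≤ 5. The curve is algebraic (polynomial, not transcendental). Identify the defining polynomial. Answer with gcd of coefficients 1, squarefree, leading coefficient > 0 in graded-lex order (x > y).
x^2 + 3*x*y + y^2 - 1

1. The degree is 2 — the shape is more complex than any degree-1 curve.
2. Observable constraints: the x-axis gridline crossings are at x ∈ {-1, 1}; among the integer gridlines, it crosses the y-axis at y ∈ {-1, 1}.
3. Putting this together gives p.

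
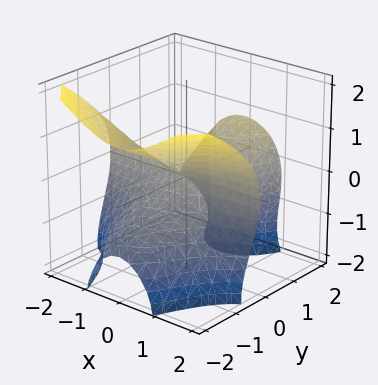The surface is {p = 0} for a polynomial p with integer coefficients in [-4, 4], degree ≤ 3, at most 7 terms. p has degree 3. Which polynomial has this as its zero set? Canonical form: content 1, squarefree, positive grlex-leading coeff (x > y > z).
First, the picture has 2 separate pieces.
Then, degree: a generic line meets the surface in up to 3 points, so deg p = 3.
Then, checking where it meets the axes: it meets the y-axis at y = 0 (among the integer gridlines); it crosses the z-axis at the gridline z = 0.
Finally, putting this together gives p.

2*x^2*y + z^3 - y^2 + y*z + 3*z^2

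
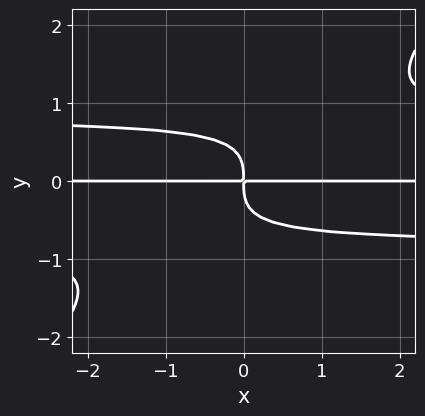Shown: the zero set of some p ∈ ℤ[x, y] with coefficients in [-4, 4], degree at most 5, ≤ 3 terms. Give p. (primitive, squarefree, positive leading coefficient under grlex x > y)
1. Degree: the shape is more complex than any degree-3 curve, so deg p = 4.
2. From the axis intercepts and sections: every point of the x-axis in the box is on the curve.
3. Assembling these constraints gives the stated polynomial.

3*x*y^3 - 3*y^4 - 2*x*y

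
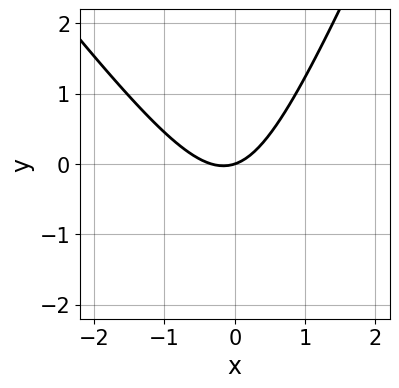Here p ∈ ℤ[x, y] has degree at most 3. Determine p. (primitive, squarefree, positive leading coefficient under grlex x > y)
First, deg p = 2. No degree-1 curve has this shape.
Then, reading off the gridlines: it crosses the x-axis at the gridline x = 0; it crosses the y-axis at the gridline y = 0.
Finally, these observations pin down the coefficients.

3*x^2 + x*y - y^2 + x - 3*y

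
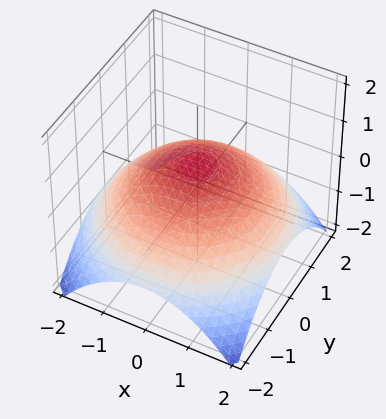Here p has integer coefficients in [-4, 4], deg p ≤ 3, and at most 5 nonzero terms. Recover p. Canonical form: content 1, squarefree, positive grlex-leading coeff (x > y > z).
1. deg p = 2. The shape is more complex than any degree-1 surface.
2. Symmetry: the z-axis is an axis of rotation, so x and y enter only as x² + y².
3. Against the integer gridlines: a circular section at z = 0 has radius between 1 and 2.
4. Matching integer coefficients to the picture gives p.

x^2 + y^2 + 3*z - 2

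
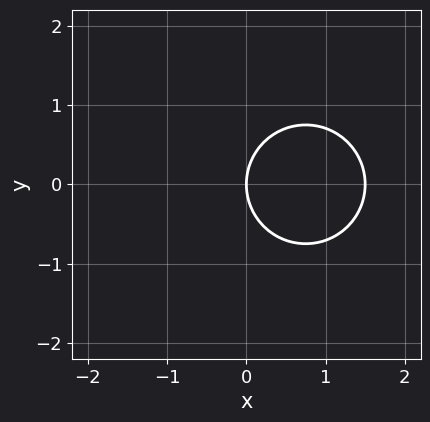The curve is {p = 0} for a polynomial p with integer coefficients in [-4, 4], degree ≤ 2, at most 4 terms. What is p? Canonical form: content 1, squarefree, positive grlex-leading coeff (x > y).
(a) deg p = 2. A generic line meets the curve in up to 2 points.
(b) Symmetries: the y ↦ −y reflection is a symmetry, so y appears only in even powers.
(c) Checking where it meets the axes: it meets the x-axis at x = 0 (among the integer gridlines); it meets the y-axis at y = 0 (among the integer gridlines).
(d) Assembling these constraints gives the stated polynomial.

2*x^2 + 2*y^2 - 3*x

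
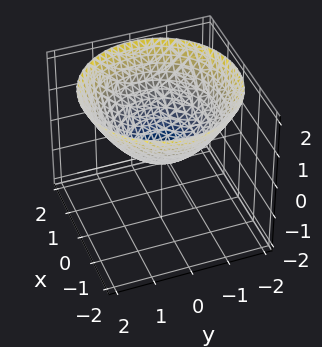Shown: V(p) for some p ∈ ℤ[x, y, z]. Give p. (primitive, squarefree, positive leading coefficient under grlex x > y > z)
x^2 + y^2 - 2*z

(a) deg p = 2. A single bowl opening along one axis; a quadric.
(b) By symmetry, the surface is invariant under rotation about z: p = q(x² + y², z).
(c) Checking where it meets the axes: a circular section at z = 1 has radius between 1 and 2; it crosses the y-axis at the gridline y = 0; one x-axis crossing is at x = 0.
(d) Putting this together gives p.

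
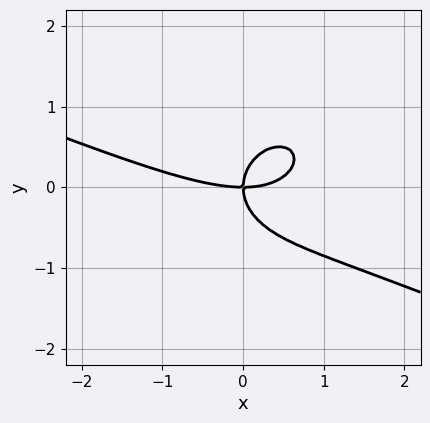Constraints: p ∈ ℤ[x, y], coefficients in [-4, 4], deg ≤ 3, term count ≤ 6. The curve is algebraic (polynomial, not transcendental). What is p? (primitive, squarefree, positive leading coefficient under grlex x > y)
x^3 + 2*x^2*y + 3*y^3 - 3*x*y

Degree: no degree-2 curve has this shape, so deg p = 3.
Checking where it meets the axes: it meets the y-axis at y = 0 (among the integer gridlines); it crosses the x-axis at the gridline x = 0.
Matching integer coefficients to the picture gives p.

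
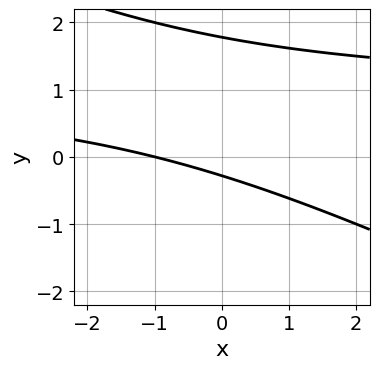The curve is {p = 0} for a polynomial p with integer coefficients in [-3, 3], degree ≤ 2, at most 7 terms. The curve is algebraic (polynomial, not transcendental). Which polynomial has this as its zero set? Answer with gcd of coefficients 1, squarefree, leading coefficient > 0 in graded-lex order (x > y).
x*y + 2*y^2 - x - 3*y - 1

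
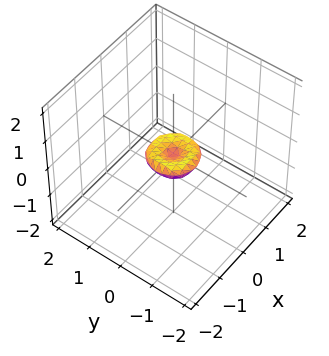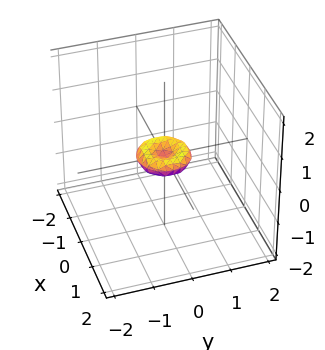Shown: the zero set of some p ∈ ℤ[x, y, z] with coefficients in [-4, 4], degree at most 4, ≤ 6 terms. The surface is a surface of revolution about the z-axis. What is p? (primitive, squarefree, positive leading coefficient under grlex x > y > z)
Degree: the shape is more complex than any degree-3 surface, so deg p = 4.
Symmetry: the surface is invariant under rotation about z: p = q(x² + y², z).
Reading off the gridlines: it crosses the x-axis at the gridline x = 0; a circular section at z = 0 has radius between 0 and 1; one y-axis crossing is at y = 0; it meets the z-axis at z = 0 (among the integer gridlines).
Solving for integer coefficients yields p as stated.

2*x^4 + 4*x^2*y^2 + 2*y^4 - x^2 - y^2 + 3*z^2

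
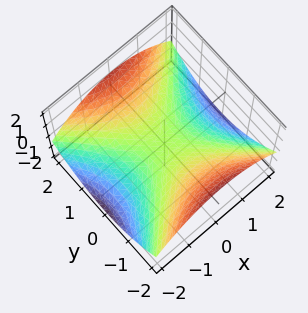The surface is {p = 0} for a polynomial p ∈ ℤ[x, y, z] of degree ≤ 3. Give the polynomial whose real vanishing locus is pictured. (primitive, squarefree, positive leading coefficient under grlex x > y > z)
x^2 - y^2 + 3*z

deg p = 2. A hyperbolic paraboloid; a quadric.
Symmetries: the y ↦ −y reflection is a symmetry, so y appears only in even powers; the x ↦ −x reflection is a symmetry, so x appears only in even powers.
From the axis intercepts and sections: one x-axis crossing is at x = 0; it meets the y-axis at y = 0 (among the integer gridlines); it meets the z-axis at z = 0 (among the integer gridlines).
The integer polynomial consistent with all of this is the stated p.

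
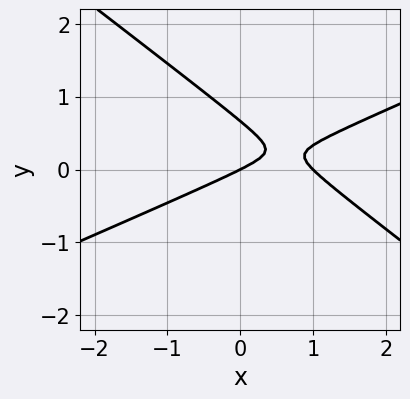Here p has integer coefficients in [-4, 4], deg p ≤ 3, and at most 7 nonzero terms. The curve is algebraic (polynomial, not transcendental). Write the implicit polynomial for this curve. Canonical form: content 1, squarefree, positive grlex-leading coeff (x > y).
x^2 - x*y - 3*y^2 - x + 2*y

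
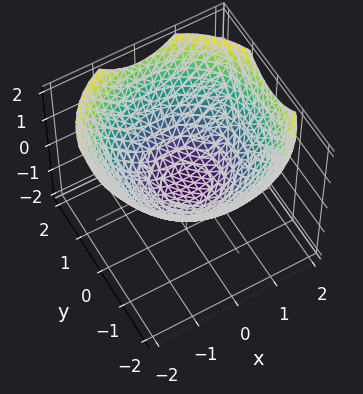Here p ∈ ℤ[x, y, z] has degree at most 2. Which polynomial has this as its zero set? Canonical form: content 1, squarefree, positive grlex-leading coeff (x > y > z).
x^2 + y^2 - 2*z - 1

1. The degree is 2 — a generic line meets the surface in up to 2 points.
2. Symmetry: the surface is invariant under rotation about z: p = q(x² + y², z).
3. Observable constraints: the y-axis gridline crossings are at y ∈ {-1, 1}; among the integer gridlines, it crosses the x-axis at x ∈ {-1, 1}.
4. Fitting integer coefficients to these (and the overall shape) gives p.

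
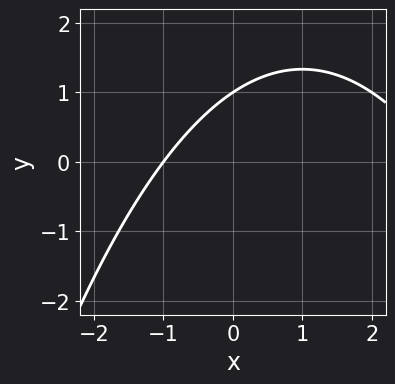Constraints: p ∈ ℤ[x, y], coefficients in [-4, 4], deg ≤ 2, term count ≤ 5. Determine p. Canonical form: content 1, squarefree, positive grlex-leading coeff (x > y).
(a) deg p = 2. A generic line meets the curve in up to 2 points.
(b) From the axis intercepts and sections: it crosses the y-axis at the gridline y = 1; it meets the x-axis at x = -1 (among the integer gridlines).
(c) These observations pin down the coefficients.

x^2 - 2*x + 3*y - 3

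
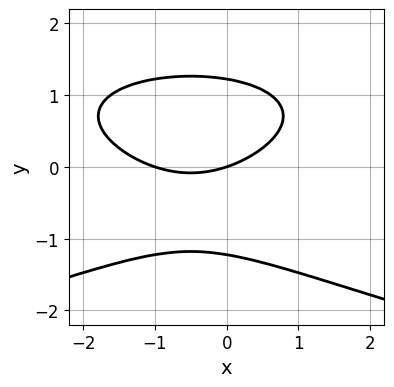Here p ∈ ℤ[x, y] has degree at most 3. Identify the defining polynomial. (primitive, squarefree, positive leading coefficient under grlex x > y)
2*y^3 + x^2 + x - 3*y

1. Degree: the shape is more complex than any degree-2 curve, so deg p = 3.
2. Observable constraints: among the integer gridlines, it crosses the x-axis at x ∈ {-1, 0}; it meets the y-axis at y = 0 (among the integer gridlines).
3. The integer polynomial consistent with all of this is the stated p.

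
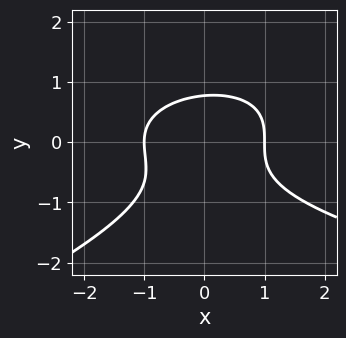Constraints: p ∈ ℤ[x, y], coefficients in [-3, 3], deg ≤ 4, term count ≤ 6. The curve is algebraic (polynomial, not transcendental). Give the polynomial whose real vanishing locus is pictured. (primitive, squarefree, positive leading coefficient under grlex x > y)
x*y^2 - 3*y^3 - 2*x^2 - y^2 + 2

deg p = 3. A generic line meets the curve in up to 3 points.
From the visible intercepts: the x-axis gridline crossings are at x ∈ {-1, 1}.
Fitting integer coefficients to these (and the overall shape) gives p.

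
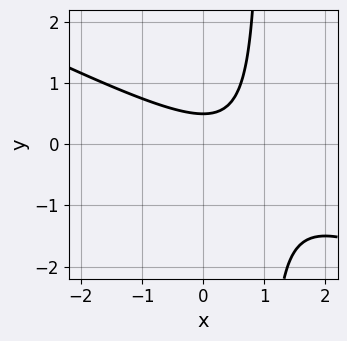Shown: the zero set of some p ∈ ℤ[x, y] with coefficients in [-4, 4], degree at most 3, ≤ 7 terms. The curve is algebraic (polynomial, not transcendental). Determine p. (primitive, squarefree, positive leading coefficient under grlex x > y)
(a) deg p = 2. The shape is more complex than any degree-1 curve.
(b) Checking where it meets the axes: no x-intercept at any integer in the box.
(c) Matching integer coefficients to the picture gives p.

x^2 + 2*x*y - x - 2*y + 1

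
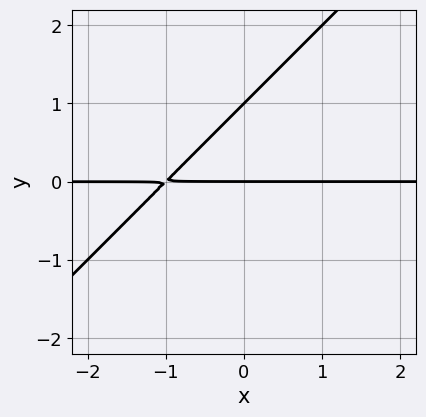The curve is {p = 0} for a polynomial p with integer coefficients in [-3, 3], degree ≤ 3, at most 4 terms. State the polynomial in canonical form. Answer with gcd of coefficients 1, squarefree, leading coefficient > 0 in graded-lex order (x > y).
x*y - y^2 + y

1. Degree: no degree-1 curve has this shape, so deg p = 2.
2. Checking where it meets the axes: every point of the x-axis in the box is on the curve; among the integer gridlines, it crosses the y-axis at y ∈ {0, 1}.
3. Matching integer coefficients to the picture gives p.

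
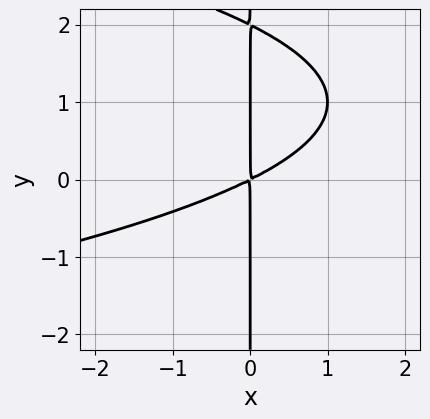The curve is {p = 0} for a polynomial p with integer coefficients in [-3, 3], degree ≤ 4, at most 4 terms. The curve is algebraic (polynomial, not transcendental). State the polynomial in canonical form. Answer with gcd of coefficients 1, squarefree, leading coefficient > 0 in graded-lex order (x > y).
x*y^2 + x^2 - 2*x*y

First, deg p = 3. No degree-2 curve has this shape.
Then, from the axis intercepts and sections: the visible y-axis segment lies entirely on the curve.
Finally, together with the visible shape, these determine p as stated.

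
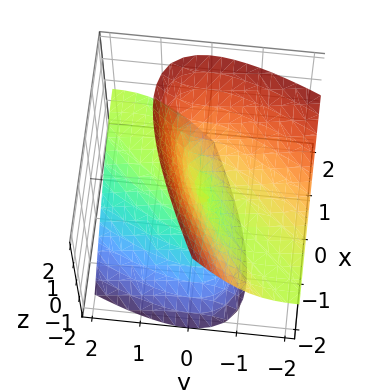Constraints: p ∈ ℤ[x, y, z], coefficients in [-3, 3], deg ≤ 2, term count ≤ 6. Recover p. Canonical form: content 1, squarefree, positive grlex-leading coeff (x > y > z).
x^2 - 2*x*y + y^2 + 2*y*z - z^2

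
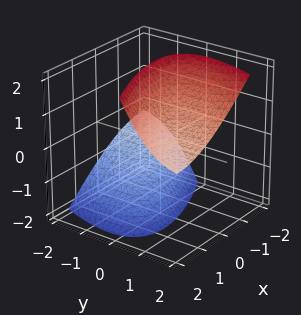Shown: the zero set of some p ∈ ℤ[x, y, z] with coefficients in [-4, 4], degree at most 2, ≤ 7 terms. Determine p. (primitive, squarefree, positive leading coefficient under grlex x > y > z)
1. I count 2 distinct pieces.
2. deg p = 2.
3. Checking where it meets the axes: the surface avoids every integer y-axis point in the box; the surface avoids every integer x-axis point in the box.
4. Solving for integer coefficients yields p as stated.

x^2 - 2*x*y + y^2 - 2*y*z - z^2 + 2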